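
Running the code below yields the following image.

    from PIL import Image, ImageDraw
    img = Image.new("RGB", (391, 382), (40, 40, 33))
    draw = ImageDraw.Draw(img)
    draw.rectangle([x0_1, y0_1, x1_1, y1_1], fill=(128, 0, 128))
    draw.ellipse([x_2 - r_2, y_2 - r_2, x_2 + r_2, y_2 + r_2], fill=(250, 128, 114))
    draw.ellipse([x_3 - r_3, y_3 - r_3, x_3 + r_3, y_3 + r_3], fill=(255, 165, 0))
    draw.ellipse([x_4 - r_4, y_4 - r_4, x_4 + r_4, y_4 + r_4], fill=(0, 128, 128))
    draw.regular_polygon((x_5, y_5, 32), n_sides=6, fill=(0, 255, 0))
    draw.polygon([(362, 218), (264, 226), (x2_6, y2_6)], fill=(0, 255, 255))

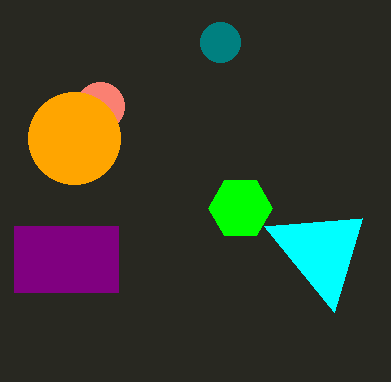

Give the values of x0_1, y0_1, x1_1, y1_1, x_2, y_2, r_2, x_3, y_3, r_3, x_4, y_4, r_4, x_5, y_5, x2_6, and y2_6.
x0_1 = 14; y0_1 = 226; x1_1 = 118; y1_1 = 292; x_2 = 100; y_2 = 106; r_2 = 24; x_3 = 74; y_3 = 138; r_3 = 46; x_4 = 220; y_4 = 42; r_4 = 20; x_5 = 240; y_5 = 208; x2_6 = 334; y2_6 = 312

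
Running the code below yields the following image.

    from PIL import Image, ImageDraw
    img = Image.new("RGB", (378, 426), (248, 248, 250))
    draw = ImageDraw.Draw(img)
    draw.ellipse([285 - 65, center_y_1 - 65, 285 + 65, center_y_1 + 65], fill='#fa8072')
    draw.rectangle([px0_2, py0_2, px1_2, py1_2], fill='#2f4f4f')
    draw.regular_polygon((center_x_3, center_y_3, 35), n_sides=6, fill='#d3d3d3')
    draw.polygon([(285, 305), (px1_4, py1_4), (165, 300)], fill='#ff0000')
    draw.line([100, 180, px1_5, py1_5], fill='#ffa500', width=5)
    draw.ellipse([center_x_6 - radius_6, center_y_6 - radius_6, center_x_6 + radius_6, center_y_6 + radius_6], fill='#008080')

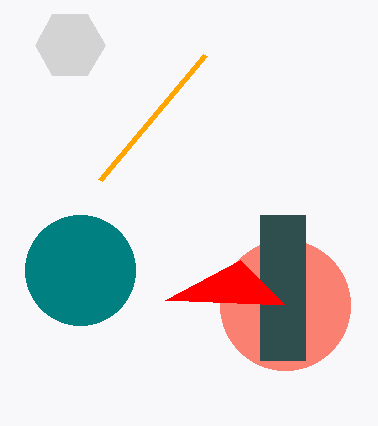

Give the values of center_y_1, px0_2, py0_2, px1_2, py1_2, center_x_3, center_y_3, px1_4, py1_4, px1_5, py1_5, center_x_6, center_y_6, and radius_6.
center_y_1 = 305
px0_2 = 260
py0_2 = 215
px1_2 = 305
py1_2 = 360
center_x_3 = 70
center_y_3 = 45
px1_4 = 240
py1_4 = 260
px1_5 = 205
py1_5 = 55
center_x_6 = 80
center_y_6 = 270
radius_6 = 55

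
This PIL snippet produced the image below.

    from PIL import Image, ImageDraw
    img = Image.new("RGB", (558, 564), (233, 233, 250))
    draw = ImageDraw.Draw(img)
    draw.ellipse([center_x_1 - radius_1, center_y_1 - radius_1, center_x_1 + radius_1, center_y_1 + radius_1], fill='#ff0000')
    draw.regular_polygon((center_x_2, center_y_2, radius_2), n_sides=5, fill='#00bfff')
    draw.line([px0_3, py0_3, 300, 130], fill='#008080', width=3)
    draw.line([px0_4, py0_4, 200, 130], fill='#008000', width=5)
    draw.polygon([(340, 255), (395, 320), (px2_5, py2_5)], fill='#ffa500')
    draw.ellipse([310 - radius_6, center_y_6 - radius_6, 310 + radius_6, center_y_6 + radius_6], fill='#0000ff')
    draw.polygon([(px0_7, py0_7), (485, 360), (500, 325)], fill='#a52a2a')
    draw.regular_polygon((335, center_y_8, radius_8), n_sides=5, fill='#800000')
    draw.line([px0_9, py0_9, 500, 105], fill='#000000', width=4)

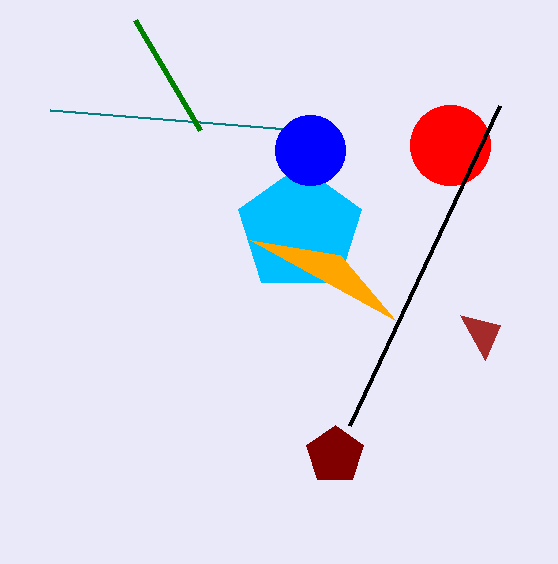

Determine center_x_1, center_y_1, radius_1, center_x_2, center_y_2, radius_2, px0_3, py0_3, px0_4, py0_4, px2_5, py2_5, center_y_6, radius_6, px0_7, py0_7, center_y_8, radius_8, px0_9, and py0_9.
center_x_1 = 450, center_y_1 = 145, radius_1 = 40, center_x_2 = 300, center_y_2 = 230, radius_2 = 65, px0_3 = 50, py0_3 = 110, px0_4 = 135, py0_4 = 20, px2_5 = 250, py2_5 = 240, center_y_6 = 150, radius_6 = 35, px0_7 = 460, py0_7 = 315, center_y_8 = 455, radius_8 = 30, px0_9 = 350, py0_9 = 425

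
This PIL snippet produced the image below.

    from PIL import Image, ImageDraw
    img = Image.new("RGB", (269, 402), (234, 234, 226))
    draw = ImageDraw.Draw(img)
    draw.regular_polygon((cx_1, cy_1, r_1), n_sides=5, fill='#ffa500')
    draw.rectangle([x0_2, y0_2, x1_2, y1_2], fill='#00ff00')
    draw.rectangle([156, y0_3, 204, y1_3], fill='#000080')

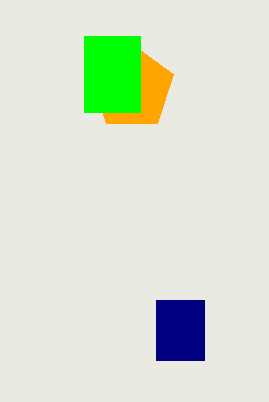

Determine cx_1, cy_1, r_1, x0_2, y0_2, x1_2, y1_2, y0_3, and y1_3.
cx_1 = 132; cy_1 = 88; r_1 = 44; x0_2 = 84; y0_2 = 36; x1_2 = 140; y1_2 = 112; y0_3 = 300; y1_3 = 360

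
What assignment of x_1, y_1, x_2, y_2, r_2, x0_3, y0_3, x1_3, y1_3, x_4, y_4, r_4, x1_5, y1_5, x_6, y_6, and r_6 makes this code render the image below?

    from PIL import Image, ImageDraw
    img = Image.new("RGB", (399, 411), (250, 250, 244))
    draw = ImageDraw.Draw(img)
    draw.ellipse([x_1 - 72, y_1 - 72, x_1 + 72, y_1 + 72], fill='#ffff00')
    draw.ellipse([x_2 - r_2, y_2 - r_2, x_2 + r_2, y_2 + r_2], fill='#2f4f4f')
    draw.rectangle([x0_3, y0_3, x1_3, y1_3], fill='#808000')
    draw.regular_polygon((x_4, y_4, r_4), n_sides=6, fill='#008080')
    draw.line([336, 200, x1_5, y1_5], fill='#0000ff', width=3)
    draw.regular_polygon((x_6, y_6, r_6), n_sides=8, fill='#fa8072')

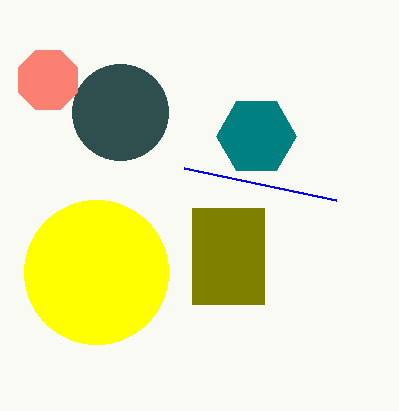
x_1 = 96
y_1 = 272
x_2 = 120
y_2 = 112
r_2 = 48
x0_3 = 192
y0_3 = 208
x1_3 = 264
y1_3 = 304
x_4 = 256
y_4 = 136
r_4 = 40
x1_5 = 184
y1_5 = 168
x_6 = 48
y_6 = 80
r_6 = 32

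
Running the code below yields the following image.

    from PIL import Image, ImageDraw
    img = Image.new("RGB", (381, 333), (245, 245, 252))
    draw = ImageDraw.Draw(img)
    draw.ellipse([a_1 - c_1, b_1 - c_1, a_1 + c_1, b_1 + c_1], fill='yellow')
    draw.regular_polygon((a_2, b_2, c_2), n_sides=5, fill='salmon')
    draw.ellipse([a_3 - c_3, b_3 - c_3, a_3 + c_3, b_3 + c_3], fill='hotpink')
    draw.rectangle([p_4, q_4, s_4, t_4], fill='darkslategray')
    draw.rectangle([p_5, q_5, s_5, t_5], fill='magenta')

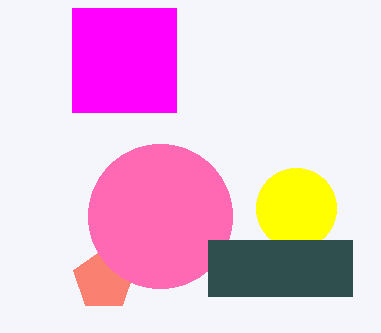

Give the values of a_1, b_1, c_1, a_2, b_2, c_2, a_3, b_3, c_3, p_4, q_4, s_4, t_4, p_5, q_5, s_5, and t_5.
a_1 = 296
b_1 = 208
c_1 = 40
a_2 = 104
b_2 = 280
c_2 = 32
a_3 = 160
b_3 = 216
c_3 = 72
p_4 = 208
q_4 = 240
s_4 = 352
t_4 = 296
p_5 = 72
q_5 = 8
s_5 = 176
t_5 = 112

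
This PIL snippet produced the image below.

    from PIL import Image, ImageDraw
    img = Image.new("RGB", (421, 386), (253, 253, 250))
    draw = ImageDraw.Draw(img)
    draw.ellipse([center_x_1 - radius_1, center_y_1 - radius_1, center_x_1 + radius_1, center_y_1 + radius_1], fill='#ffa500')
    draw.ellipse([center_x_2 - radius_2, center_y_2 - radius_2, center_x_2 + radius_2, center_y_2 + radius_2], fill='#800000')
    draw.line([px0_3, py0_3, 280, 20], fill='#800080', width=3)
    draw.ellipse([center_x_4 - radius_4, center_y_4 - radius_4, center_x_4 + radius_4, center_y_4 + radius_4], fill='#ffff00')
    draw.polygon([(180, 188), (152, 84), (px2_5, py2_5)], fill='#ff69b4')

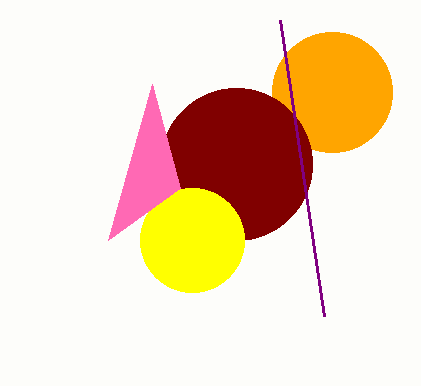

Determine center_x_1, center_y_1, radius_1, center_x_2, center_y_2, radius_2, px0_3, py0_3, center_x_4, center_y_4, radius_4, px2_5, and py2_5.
center_x_1 = 332, center_y_1 = 92, radius_1 = 60, center_x_2 = 236, center_y_2 = 164, radius_2 = 76, px0_3 = 324, py0_3 = 316, center_x_4 = 192, center_y_4 = 240, radius_4 = 52, px2_5 = 108, py2_5 = 240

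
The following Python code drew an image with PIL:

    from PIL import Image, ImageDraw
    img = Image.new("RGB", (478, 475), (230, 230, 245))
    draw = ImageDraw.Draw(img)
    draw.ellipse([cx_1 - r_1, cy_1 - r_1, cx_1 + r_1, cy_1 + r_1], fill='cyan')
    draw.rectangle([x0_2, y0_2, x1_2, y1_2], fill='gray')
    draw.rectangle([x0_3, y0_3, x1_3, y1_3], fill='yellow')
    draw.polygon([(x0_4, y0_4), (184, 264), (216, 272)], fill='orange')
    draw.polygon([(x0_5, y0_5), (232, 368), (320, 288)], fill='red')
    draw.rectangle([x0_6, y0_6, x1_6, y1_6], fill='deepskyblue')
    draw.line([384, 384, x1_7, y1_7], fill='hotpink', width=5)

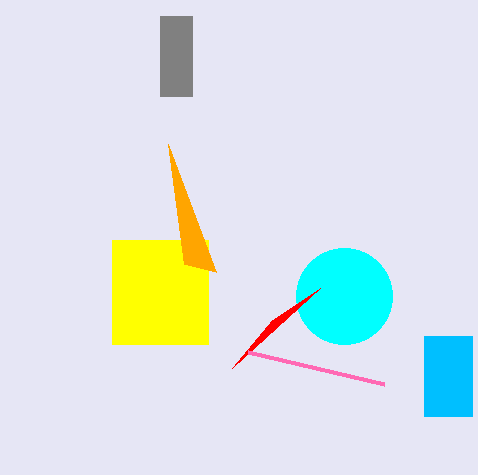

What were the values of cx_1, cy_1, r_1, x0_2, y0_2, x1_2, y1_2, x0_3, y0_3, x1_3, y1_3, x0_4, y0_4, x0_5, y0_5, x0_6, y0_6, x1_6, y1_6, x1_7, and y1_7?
cx_1 = 344
cy_1 = 296
r_1 = 48
x0_2 = 160
y0_2 = 16
x1_2 = 192
y1_2 = 96
x0_3 = 112
y0_3 = 240
x1_3 = 208
y1_3 = 344
x0_4 = 168
y0_4 = 144
x0_5 = 272
y0_5 = 320
x0_6 = 424
y0_6 = 336
x1_6 = 472
y1_6 = 416
x1_7 = 248
y1_7 = 352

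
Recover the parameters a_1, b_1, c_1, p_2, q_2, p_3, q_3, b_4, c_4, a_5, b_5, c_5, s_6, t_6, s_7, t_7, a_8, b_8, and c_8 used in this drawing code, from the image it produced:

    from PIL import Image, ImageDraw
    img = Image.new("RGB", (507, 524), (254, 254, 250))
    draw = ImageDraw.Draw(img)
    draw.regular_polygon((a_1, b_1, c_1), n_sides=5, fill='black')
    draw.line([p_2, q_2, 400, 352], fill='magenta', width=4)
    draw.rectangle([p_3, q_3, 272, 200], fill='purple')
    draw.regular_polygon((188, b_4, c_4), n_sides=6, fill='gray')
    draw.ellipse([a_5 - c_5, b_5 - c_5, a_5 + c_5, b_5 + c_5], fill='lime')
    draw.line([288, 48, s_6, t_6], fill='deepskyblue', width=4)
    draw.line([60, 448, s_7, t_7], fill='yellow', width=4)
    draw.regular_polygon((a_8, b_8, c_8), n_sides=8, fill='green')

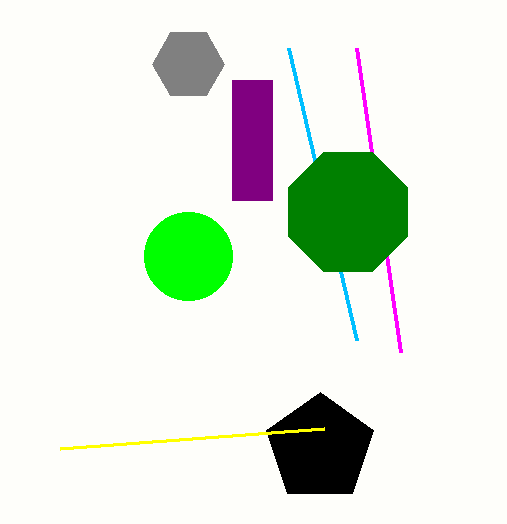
a_1 = 320
b_1 = 448
c_1 = 56
p_2 = 356
q_2 = 48
p_3 = 232
q_3 = 80
b_4 = 64
c_4 = 36
a_5 = 188
b_5 = 256
c_5 = 44
s_6 = 356
t_6 = 340
s_7 = 324
t_7 = 428
a_8 = 348
b_8 = 212
c_8 = 64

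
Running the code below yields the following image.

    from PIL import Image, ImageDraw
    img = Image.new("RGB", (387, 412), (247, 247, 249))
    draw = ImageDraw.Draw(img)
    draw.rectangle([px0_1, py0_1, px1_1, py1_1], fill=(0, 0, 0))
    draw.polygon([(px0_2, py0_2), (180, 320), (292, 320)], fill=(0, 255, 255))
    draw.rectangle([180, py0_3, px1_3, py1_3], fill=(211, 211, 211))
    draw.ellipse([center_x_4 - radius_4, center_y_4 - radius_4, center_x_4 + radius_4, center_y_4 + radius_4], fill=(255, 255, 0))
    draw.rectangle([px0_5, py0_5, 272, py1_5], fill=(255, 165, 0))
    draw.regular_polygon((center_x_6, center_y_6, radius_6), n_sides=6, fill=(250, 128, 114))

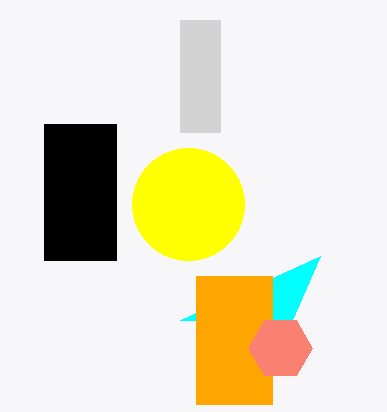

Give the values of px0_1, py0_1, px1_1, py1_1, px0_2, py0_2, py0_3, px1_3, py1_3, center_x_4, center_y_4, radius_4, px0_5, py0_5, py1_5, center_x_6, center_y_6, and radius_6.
px0_1 = 44, py0_1 = 124, px1_1 = 116, py1_1 = 260, px0_2 = 320, py0_2 = 256, py0_3 = 20, px1_3 = 220, py1_3 = 132, center_x_4 = 188, center_y_4 = 204, radius_4 = 56, px0_5 = 196, py0_5 = 276, py1_5 = 404, center_x_6 = 280, center_y_6 = 348, radius_6 = 32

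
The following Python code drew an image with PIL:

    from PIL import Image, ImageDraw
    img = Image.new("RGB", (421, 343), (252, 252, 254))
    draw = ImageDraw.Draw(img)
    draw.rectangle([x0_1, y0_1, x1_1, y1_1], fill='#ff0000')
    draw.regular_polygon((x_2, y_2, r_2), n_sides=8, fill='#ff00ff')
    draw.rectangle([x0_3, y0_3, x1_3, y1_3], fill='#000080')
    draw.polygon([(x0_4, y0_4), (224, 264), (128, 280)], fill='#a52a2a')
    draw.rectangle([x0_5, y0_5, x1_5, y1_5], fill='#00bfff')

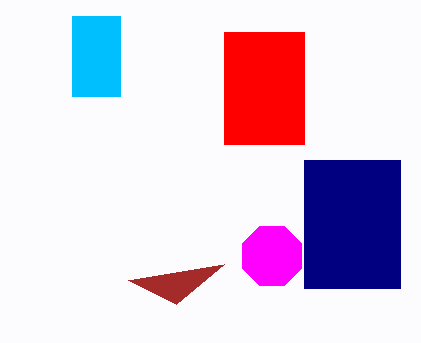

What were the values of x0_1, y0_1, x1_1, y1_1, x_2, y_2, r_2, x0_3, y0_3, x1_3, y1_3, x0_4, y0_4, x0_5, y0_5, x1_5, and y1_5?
x0_1 = 224
y0_1 = 32
x1_1 = 304
y1_1 = 144
x_2 = 272
y_2 = 256
r_2 = 32
x0_3 = 304
y0_3 = 160
x1_3 = 400
y1_3 = 288
x0_4 = 176
y0_4 = 304
x0_5 = 72
y0_5 = 16
x1_5 = 120
y1_5 = 96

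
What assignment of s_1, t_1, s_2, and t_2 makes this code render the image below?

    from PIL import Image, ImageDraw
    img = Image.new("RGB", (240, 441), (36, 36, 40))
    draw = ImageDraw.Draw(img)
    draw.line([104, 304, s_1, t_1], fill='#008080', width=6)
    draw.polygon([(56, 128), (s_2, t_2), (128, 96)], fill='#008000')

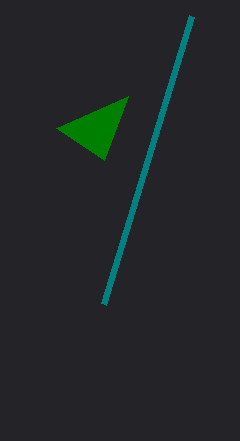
s_1 = 192; t_1 = 16; s_2 = 104; t_2 = 160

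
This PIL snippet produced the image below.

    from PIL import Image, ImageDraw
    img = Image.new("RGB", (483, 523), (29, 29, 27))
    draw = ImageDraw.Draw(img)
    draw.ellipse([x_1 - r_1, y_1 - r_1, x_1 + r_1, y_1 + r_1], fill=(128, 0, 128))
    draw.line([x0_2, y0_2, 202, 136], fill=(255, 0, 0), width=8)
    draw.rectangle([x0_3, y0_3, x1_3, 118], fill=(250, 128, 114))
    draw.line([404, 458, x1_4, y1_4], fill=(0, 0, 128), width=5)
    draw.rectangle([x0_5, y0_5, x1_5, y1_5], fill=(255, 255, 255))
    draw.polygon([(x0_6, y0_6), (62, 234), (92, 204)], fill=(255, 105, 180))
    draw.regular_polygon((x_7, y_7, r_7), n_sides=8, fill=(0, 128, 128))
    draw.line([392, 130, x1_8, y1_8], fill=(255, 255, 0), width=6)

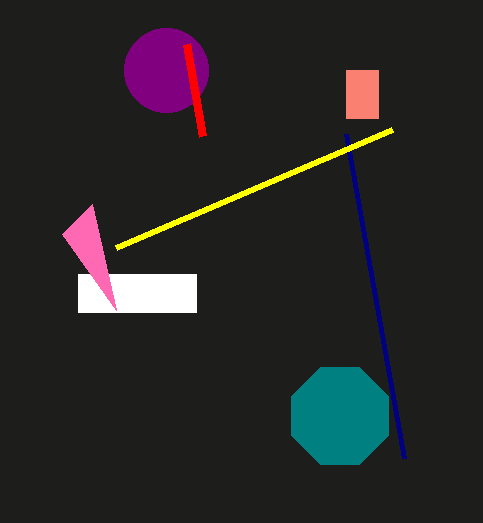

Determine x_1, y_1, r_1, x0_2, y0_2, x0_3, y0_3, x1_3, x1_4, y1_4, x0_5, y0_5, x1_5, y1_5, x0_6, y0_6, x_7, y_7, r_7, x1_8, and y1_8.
x_1 = 166, y_1 = 70, r_1 = 42, x0_2 = 186, y0_2 = 44, x0_3 = 346, y0_3 = 70, x1_3 = 378, x1_4 = 346, y1_4 = 134, x0_5 = 78, y0_5 = 274, x1_5 = 196, y1_5 = 312, x0_6 = 116, y0_6 = 310, x_7 = 340, y_7 = 416, r_7 = 52, x1_8 = 116, y1_8 = 248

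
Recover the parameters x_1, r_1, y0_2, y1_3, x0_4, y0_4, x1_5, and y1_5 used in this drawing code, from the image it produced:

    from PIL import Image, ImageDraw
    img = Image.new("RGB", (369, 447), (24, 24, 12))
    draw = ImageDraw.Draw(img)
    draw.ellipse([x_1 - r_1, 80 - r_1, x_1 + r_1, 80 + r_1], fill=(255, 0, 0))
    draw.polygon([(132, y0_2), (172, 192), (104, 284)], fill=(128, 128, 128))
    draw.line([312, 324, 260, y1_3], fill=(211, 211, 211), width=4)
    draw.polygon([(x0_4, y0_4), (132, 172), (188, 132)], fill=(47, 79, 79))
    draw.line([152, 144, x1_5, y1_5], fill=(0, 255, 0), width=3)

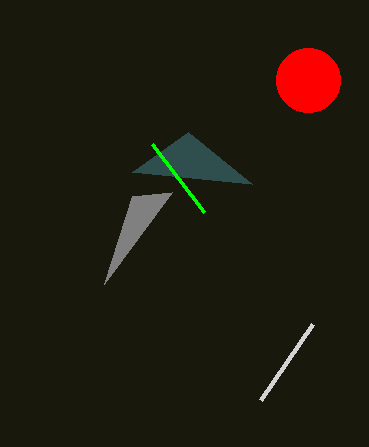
x_1 = 308
r_1 = 32
y0_2 = 196
y1_3 = 400
x0_4 = 252
y0_4 = 184
x1_5 = 204
y1_5 = 212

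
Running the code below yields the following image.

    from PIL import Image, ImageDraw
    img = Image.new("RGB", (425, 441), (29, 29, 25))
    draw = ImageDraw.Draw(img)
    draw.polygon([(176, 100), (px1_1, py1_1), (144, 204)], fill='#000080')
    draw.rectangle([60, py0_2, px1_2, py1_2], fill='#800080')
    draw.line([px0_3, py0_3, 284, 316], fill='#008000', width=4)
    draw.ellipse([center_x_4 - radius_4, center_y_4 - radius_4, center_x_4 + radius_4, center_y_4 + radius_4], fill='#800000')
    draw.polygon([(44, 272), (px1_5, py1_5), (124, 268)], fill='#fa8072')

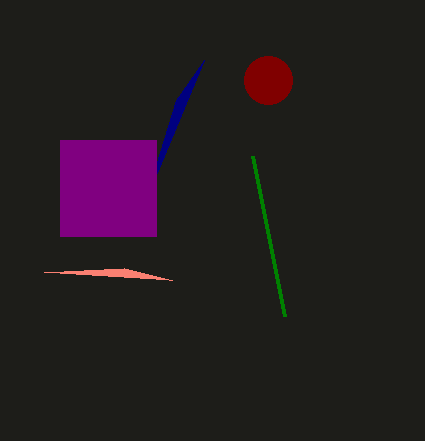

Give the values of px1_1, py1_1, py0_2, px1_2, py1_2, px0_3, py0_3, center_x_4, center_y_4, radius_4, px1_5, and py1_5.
px1_1 = 204
py1_1 = 60
py0_2 = 140
px1_2 = 156
py1_2 = 236
px0_3 = 252
py0_3 = 156
center_x_4 = 268
center_y_4 = 80
radius_4 = 24
px1_5 = 172
py1_5 = 280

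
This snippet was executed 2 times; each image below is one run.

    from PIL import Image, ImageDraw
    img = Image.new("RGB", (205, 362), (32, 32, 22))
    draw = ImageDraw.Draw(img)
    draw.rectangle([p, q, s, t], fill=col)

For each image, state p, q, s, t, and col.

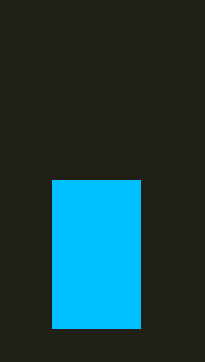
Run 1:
p = 52
q = 180
s = 140
t = 328
col = 'deepskyblue'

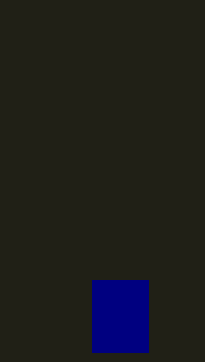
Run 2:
p = 92
q = 280
s = 148
t = 352
col = 'navy'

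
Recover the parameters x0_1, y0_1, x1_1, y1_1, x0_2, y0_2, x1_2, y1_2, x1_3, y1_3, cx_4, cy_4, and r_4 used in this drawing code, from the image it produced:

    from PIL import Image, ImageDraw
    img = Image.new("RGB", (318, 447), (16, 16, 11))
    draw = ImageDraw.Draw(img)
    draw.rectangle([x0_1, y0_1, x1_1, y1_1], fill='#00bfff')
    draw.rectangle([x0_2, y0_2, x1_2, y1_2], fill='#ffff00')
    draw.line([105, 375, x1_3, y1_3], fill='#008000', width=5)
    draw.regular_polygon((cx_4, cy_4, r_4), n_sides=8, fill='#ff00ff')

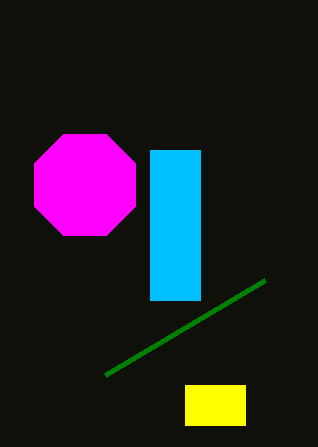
x0_1 = 150
y0_1 = 150
x1_1 = 200
y1_1 = 300
x0_2 = 185
y0_2 = 385
x1_2 = 245
y1_2 = 425
x1_3 = 265
y1_3 = 280
cx_4 = 85
cy_4 = 185
r_4 = 55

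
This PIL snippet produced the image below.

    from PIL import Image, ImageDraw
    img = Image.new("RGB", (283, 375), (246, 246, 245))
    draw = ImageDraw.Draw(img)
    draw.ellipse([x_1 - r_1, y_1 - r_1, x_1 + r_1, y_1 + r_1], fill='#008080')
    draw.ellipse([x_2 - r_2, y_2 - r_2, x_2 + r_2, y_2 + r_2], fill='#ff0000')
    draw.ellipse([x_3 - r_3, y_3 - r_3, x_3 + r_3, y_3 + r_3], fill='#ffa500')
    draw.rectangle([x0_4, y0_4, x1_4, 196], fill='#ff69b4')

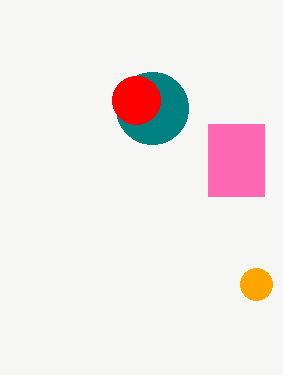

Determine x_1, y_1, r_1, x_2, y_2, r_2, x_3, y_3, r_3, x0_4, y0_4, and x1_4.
x_1 = 152; y_1 = 108; r_1 = 36; x_2 = 136; y_2 = 100; r_2 = 24; x_3 = 256; y_3 = 284; r_3 = 16; x0_4 = 208; y0_4 = 124; x1_4 = 264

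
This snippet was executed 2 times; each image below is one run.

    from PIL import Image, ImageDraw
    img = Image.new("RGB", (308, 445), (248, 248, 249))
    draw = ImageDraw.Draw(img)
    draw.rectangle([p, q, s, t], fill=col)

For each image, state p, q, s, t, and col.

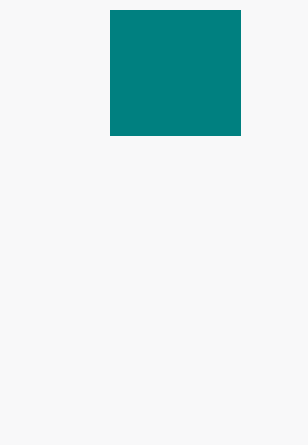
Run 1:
p = 110; q = 10; s = 240; t = 135; col = 'teal'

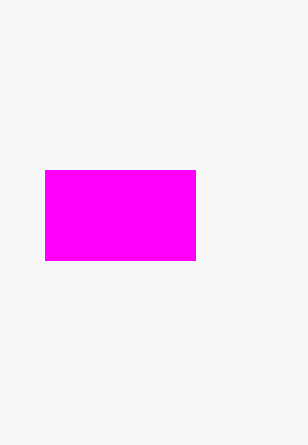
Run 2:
p = 45, q = 170, s = 195, t = 260, col = 'magenta'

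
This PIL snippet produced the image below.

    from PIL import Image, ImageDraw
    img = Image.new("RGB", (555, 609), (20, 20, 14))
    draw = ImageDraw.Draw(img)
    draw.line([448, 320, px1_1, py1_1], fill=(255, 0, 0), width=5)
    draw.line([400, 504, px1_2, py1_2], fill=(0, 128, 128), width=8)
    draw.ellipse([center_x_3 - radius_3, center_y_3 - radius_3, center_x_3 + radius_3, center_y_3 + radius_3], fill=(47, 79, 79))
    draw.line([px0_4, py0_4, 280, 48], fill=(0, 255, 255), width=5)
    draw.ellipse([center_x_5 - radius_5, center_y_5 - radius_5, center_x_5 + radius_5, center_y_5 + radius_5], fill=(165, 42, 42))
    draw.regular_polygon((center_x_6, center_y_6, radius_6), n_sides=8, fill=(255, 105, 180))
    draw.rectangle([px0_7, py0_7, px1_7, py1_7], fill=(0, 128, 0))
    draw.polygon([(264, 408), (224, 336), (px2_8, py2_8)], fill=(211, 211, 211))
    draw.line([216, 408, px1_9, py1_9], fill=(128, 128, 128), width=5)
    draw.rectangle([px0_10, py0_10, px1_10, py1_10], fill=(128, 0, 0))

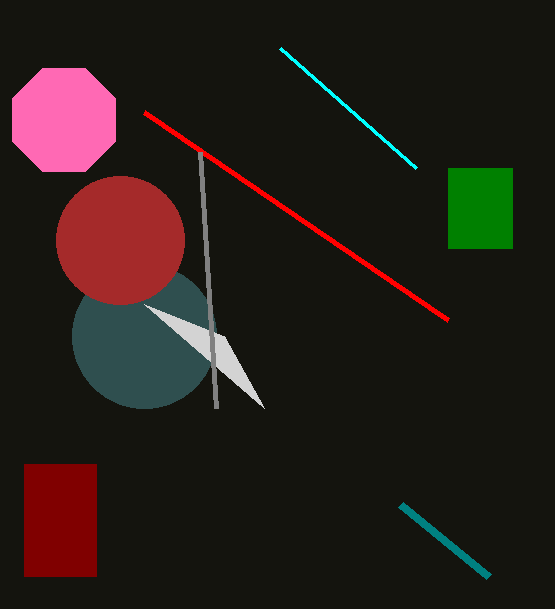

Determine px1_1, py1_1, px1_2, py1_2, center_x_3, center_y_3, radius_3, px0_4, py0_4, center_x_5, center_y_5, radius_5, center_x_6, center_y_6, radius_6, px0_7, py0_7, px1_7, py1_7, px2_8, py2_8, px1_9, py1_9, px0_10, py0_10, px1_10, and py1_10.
px1_1 = 144, py1_1 = 112, px1_2 = 488, py1_2 = 576, center_x_3 = 144, center_y_3 = 336, radius_3 = 72, px0_4 = 416, py0_4 = 168, center_x_5 = 120, center_y_5 = 240, radius_5 = 64, center_x_6 = 64, center_y_6 = 120, radius_6 = 56, px0_7 = 448, py0_7 = 168, px1_7 = 512, py1_7 = 248, px2_8 = 144, py2_8 = 304, px1_9 = 200, py1_9 = 152, px0_10 = 24, py0_10 = 464, px1_10 = 96, py1_10 = 576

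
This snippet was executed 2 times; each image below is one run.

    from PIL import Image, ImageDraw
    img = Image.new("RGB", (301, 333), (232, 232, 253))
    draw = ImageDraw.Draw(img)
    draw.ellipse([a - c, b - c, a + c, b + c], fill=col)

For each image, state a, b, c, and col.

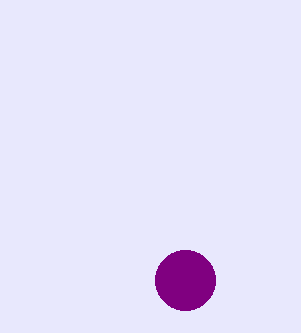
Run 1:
a = 185
b = 280
c = 30
col = 'purple'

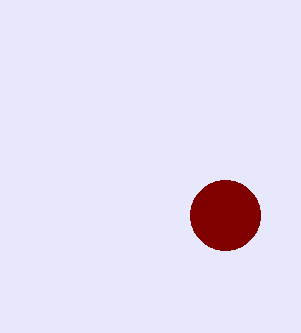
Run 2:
a = 225
b = 215
c = 35
col = 'maroon'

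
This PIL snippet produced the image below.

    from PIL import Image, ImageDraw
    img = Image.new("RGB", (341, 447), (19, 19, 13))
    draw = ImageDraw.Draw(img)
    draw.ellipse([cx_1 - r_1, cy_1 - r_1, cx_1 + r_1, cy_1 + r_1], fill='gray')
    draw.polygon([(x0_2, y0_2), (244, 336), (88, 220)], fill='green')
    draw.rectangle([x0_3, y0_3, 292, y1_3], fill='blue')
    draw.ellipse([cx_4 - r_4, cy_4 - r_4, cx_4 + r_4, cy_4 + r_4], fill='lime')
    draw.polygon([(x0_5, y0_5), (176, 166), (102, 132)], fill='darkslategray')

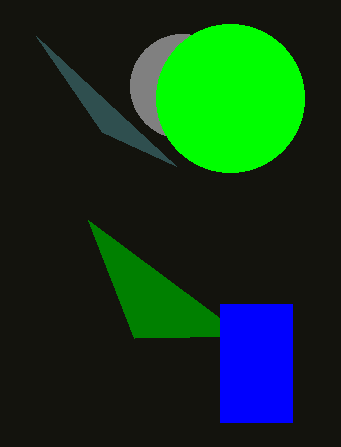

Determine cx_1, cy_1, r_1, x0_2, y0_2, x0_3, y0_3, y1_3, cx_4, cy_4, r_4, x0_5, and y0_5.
cx_1 = 182, cy_1 = 86, r_1 = 52, x0_2 = 134, y0_2 = 338, x0_3 = 220, y0_3 = 304, y1_3 = 422, cx_4 = 230, cy_4 = 98, r_4 = 74, x0_5 = 36, y0_5 = 36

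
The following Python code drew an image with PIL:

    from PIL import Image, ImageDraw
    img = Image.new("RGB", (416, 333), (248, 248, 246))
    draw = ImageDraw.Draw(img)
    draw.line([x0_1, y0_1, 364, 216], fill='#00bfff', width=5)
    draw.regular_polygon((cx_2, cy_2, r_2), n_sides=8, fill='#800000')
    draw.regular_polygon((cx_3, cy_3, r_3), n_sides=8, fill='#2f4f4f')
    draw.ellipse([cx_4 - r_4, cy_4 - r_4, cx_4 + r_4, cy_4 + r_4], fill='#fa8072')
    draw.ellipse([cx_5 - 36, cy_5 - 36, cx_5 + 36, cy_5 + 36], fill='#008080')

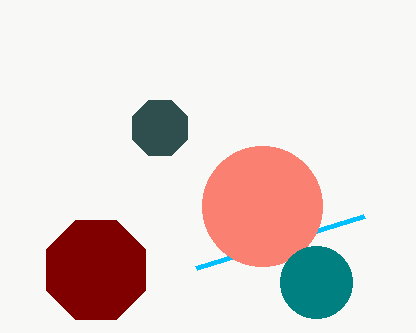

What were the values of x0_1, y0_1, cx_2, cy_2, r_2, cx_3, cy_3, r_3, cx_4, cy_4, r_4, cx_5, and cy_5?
x0_1 = 196
y0_1 = 268
cx_2 = 96
cy_2 = 270
r_2 = 54
cx_3 = 160
cy_3 = 128
r_3 = 30
cx_4 = 262
cy_4 = 206
r_4 = 60
cx_5 = 316
cy_5 = 282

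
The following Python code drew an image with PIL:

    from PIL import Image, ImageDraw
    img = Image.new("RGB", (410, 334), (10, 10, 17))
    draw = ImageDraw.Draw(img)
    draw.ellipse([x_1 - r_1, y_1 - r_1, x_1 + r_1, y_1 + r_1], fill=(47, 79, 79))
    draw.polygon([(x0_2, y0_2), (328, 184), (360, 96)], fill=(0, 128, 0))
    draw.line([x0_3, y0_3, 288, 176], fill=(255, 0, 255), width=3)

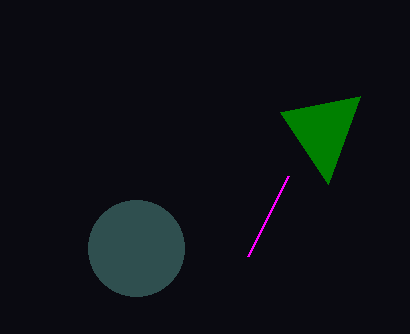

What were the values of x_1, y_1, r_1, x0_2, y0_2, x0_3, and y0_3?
x_1 = 136
y_1 = 248
r_1 = 48
x0_2 = 280
y0_2 = 112
x0_3 = 248
y0_3 = 256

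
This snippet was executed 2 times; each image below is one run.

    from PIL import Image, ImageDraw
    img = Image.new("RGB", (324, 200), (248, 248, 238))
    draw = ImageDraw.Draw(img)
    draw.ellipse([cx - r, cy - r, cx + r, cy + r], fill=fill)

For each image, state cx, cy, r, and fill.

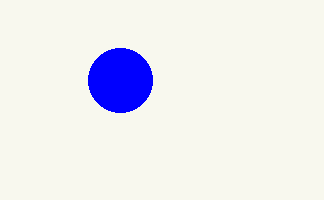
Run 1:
cx = 120
cy = 80
r = 32
fill = 'blue'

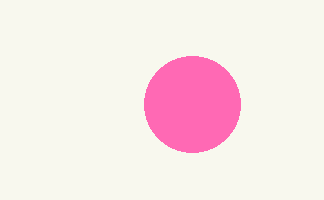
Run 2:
cx = 192
cy = 104
r = 48
fill = 'hotpink'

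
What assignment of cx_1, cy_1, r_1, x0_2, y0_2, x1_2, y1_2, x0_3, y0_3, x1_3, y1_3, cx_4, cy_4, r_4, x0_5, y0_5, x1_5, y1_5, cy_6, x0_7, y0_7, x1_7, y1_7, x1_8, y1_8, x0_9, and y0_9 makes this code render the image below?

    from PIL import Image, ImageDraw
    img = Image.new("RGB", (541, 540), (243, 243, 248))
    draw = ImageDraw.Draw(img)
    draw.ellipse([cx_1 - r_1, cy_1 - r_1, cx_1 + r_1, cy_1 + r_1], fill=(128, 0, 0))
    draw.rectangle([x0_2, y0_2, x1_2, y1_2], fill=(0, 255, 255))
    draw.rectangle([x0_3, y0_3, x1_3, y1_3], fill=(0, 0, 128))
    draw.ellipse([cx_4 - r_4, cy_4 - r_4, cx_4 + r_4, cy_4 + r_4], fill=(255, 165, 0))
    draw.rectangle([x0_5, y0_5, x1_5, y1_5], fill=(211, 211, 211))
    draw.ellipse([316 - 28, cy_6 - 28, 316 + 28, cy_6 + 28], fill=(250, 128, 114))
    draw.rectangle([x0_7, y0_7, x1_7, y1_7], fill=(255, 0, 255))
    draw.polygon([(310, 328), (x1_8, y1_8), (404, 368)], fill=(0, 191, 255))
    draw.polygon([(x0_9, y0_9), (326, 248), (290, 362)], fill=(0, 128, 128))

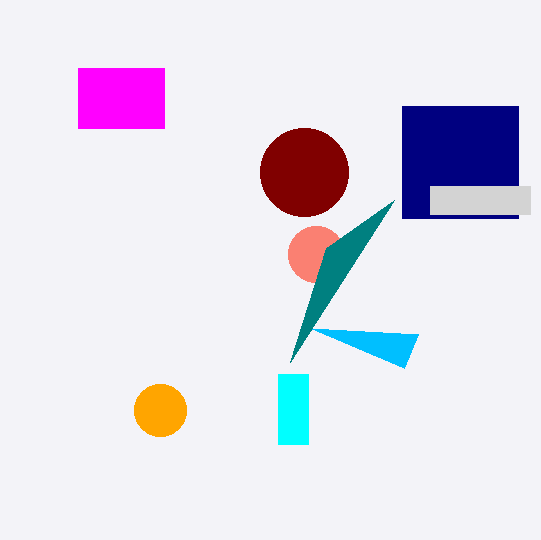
cx_1 = 304, cy_1 = 172, r_1 = 44, x0_2 = 278, y0_2 = 374, x1_2 = 308, y1_2 = 444, x0_3 = 402, y0_3 = 106, x1_3 = 518, y1_3 = 218, cx_4 = 160, cy_4 = 410, r_4 = 26, x0_5 = 430, y0_5 = 186, x1_5 = 530, y1_5 = 214, cy_6 = 254, x0_7 = 78, y0_7 = 68, x1_7 = 164, y1_7 = 128, x1_8 = 418, y1_8 = 334, x0_9 = 394, y0_9 = 200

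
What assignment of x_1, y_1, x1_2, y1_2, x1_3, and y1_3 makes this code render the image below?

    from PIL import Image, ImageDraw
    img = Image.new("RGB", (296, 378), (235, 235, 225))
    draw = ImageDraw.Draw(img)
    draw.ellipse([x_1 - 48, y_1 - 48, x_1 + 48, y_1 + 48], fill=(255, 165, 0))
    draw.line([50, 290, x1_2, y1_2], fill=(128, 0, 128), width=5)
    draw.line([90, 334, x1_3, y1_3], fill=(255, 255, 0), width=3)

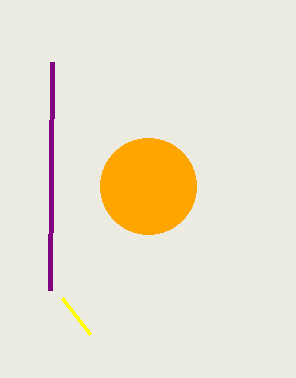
x_1 = 148, y_1 = 186, x1_2 = 52, y1_2 = 62, x1_3 = 62, y1_3 = 298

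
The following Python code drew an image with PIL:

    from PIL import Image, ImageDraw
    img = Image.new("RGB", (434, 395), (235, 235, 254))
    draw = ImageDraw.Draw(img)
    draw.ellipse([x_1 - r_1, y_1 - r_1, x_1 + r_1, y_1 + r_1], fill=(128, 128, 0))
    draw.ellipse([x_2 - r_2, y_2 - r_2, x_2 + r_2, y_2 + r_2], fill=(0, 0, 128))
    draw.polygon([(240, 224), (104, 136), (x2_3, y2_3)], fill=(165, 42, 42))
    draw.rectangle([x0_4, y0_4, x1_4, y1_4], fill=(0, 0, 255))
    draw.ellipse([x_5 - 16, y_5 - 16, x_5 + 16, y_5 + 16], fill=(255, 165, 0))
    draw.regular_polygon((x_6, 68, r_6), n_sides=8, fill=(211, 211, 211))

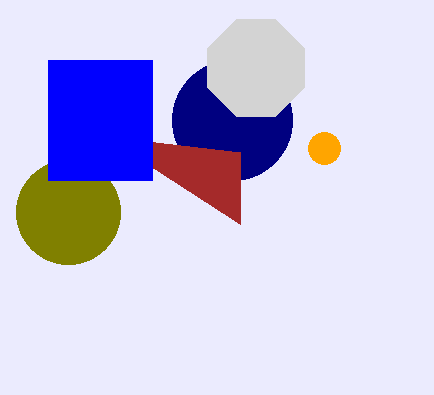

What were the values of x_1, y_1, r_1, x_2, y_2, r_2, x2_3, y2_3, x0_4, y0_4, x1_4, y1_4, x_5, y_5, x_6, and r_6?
x_1 = 68, y_1 = 212, r_1 = 52, x_2 = 232, y_2 = 120, r_2 = 60, x2_3 = 240, y2_3 = 152, x0_4 = 48, y0_4 = 60, x1_4 = 152, y1_4 = 180, x_5 = 324, y_5 = 148, x_6 = 256, r_6 = 52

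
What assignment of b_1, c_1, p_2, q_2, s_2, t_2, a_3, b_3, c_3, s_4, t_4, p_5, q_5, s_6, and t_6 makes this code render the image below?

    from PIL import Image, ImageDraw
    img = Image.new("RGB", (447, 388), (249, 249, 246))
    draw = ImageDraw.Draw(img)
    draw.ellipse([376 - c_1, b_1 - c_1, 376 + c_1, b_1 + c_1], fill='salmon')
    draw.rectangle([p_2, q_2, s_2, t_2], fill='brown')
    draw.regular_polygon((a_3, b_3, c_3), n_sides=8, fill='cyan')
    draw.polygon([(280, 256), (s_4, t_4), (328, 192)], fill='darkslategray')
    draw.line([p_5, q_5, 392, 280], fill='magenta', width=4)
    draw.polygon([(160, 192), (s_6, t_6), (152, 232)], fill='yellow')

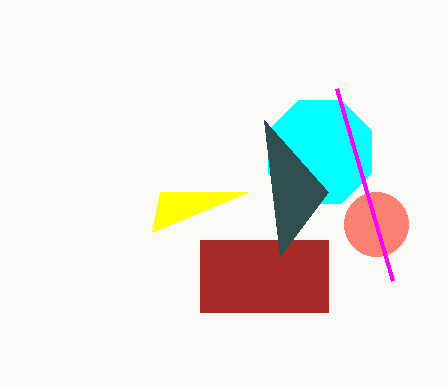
b_1 = 224; c_1 = 32; p_2 = 200; q_2 = 240; s_2 = 328; t_2 = 312; a_3 = 320; b_3 = 152; c_3 = 56; s_4 = 264; t_4 = 120; p_5 = 336; q_5 = 88; s_6 = 248; t_6 = 192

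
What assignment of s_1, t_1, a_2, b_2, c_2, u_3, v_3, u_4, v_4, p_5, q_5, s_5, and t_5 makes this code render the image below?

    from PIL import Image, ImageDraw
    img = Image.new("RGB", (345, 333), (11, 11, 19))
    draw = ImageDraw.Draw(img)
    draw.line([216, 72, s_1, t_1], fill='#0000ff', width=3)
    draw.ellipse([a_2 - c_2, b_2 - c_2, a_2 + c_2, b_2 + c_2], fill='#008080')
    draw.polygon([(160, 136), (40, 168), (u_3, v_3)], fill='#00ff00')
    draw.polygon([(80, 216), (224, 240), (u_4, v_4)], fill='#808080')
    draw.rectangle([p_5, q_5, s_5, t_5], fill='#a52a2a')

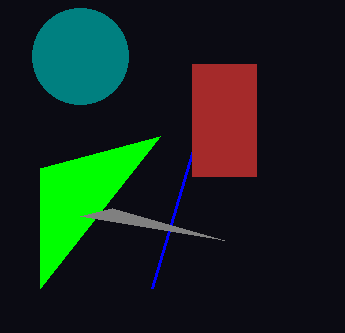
s_1 = 152, t_1 = 288, a_2 = 80, b_2 = 56, c_2 = 48, u_3 = 40, v_3 = 288, u_4 = 112, v_4 = 208, p_5 = 192, q_5 = 64, s_5 = 256, t_5 = 176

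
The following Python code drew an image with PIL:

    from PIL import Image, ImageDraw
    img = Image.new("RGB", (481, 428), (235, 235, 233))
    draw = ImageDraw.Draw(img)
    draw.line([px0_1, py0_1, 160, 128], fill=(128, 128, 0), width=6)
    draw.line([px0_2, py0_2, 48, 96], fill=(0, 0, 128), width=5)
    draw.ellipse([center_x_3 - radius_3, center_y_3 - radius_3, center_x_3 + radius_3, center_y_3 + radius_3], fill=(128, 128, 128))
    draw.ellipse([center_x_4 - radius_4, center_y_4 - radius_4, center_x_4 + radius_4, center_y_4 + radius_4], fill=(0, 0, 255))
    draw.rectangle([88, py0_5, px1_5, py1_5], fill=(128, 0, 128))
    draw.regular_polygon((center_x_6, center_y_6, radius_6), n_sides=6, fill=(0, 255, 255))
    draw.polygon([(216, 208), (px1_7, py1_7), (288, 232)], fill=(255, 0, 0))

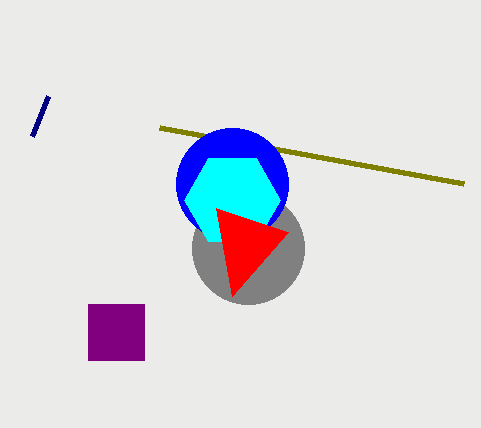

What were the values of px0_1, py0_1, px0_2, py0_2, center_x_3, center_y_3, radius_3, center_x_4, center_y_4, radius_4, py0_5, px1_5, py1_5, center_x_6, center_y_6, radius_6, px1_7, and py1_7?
px0_1 = 464, py0_1 = 184, px0_2 = 32, py0_2 = 136, center_x_3 = 248, center_y_3 = 248, radius_3 = 56, center_x_4 = 232, center_y_4 = 184, radius_4 = 56, py0_5 = 304, px1_5 = 144, py1_5 = 360, center_x_6 = 232, center_y_6 = 200, radius_6 = 48, px1_7 = 232, py1_7 = 296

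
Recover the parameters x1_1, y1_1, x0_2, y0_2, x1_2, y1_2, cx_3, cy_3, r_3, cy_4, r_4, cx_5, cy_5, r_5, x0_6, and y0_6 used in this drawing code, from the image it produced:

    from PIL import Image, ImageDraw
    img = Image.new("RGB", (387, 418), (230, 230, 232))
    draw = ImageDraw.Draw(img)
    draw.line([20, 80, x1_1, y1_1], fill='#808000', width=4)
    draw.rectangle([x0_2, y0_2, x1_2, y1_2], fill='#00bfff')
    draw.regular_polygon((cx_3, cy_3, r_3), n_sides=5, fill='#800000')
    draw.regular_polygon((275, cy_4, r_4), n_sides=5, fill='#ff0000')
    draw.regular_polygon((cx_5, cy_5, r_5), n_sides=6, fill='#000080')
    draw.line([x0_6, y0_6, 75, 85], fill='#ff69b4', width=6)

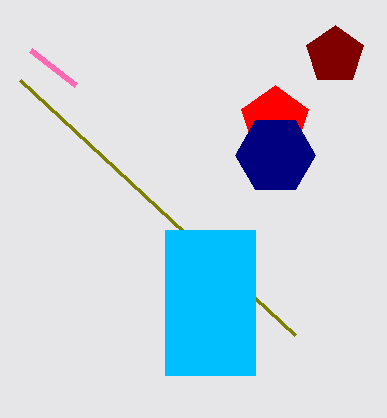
x1_1 = 295; y1_1 = 335; x0_2 = 165; y0_2 = 230; x1_2 = 255; y1_2 = 375; cx_3 = 335; cy_3 = 55; r_3 = 30; cy_4 = 120; r_4 = 35; cx_5 = 275; cy_5 = 155; r_5 = 40; x0_6 = 30; y0_6 = 50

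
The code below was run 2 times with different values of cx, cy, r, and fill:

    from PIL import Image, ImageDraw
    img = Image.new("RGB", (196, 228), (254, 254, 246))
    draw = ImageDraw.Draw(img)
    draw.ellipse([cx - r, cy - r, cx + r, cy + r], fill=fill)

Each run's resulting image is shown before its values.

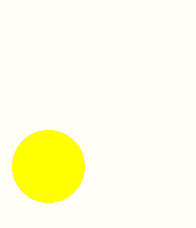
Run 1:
cx = 48
cy = 166
r = 36
fill = 'yellow'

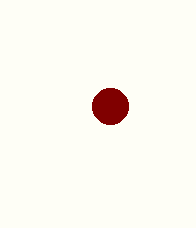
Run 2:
cx = 110
cy = 106
r = 18
fill = 'maroon'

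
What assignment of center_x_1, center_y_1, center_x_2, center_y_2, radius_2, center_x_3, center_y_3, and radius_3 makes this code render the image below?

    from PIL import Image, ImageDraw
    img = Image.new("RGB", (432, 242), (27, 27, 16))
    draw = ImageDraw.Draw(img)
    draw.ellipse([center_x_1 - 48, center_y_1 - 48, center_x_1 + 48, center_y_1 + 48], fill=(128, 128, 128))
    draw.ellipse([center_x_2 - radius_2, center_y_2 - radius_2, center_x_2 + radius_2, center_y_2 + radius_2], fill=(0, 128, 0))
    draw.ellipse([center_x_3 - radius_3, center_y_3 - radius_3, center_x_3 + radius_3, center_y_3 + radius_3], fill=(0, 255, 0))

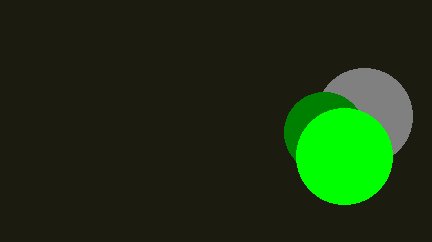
center_x_1 = 364, center_y_1 = 116, center_x_2 = 324, center_y_2 = 132, radius_2 = 40, center_x_3 = 344, center_y_3 = 156, radius_3 = 48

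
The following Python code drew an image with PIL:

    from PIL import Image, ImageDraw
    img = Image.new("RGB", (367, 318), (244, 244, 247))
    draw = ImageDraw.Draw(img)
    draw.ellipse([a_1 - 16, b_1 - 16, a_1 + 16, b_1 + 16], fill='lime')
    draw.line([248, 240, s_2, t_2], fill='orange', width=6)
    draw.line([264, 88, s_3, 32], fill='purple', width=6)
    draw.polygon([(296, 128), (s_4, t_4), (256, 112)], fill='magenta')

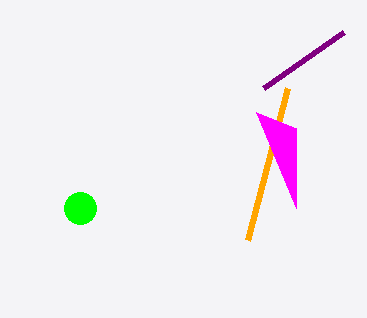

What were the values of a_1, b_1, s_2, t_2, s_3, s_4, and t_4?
a_1 = 80
b_1 = 208
s_2 = 288
t_2 = 88
s_3 = 344
s_4 = 296
t_4 = 208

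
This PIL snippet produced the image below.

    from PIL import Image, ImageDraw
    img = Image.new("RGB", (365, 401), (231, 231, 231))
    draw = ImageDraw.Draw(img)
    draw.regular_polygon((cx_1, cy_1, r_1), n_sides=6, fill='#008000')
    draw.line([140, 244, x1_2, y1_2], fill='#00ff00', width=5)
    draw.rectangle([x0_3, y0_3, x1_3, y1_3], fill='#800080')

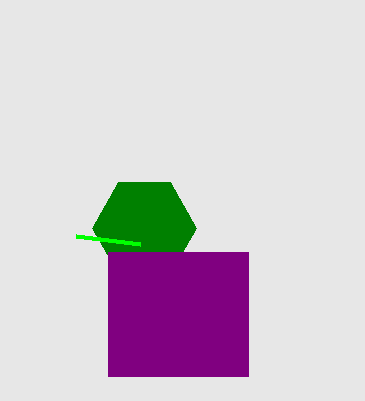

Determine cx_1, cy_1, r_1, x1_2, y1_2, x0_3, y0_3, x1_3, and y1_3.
cx_1 = 144; cy_1 = 228; r_1 = 52; x1_2 = 76; y1_2 = 236; x0_3 = 108; y0_3 = 252; x1_3 = 248; y1_3 = 376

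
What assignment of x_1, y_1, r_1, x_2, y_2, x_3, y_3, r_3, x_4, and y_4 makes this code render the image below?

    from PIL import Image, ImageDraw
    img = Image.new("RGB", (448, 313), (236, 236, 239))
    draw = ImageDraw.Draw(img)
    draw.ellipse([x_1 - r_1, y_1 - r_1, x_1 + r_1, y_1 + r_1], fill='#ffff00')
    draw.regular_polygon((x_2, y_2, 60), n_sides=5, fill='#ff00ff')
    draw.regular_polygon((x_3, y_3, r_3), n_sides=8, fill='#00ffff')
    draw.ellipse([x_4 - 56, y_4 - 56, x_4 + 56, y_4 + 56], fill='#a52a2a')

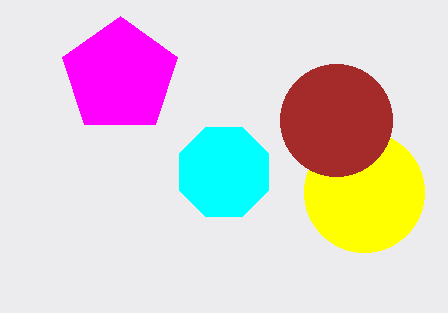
x_1 = 364, y_1 = 192, r_1 = 60, x_2 = 120, y_2 = 76, x_3 = 224, y_3 = 172, r_3 = 48, x_4 = 336, y_4 = 120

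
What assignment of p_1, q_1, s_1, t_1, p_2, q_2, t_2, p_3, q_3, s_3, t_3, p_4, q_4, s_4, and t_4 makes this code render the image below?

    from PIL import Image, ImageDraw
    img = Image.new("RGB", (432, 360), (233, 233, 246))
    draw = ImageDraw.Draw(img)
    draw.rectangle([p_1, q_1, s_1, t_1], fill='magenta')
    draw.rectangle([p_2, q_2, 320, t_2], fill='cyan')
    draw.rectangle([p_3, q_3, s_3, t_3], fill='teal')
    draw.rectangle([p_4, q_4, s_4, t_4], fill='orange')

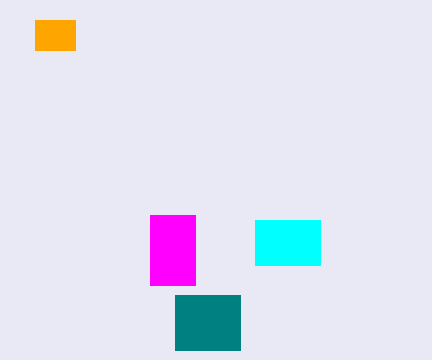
p_1 = 150
q_1 = 215
s_1 = 195
t_1 = 285
p_2 = 255
q_2 = 220
t_2 = 265
p_3 = 175
q_3 = 295
s_3 = 240
t_3 = 350
p_4 = 35
q_4 = 20
s_4 = 75
t_4 = 50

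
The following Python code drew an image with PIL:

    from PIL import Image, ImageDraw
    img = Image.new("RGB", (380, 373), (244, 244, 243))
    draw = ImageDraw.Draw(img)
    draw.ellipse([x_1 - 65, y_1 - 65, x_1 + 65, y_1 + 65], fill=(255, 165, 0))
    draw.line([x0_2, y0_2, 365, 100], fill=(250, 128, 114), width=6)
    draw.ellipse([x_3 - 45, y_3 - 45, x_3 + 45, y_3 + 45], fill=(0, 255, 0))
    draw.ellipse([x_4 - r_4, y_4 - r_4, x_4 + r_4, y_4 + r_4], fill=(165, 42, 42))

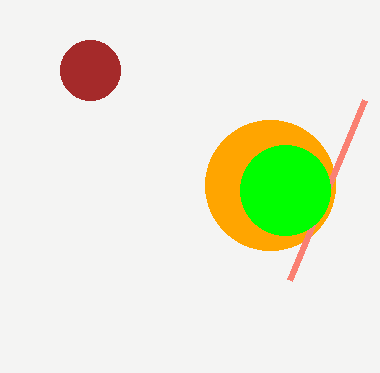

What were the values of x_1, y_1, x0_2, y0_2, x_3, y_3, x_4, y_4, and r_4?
x_1 = 270
y_1 = 185
x0_2 = 290
y0_2 = 280
x_3 = 285
y_3 = 190
x_4 = 90
y_4 = 70
r_4 = 30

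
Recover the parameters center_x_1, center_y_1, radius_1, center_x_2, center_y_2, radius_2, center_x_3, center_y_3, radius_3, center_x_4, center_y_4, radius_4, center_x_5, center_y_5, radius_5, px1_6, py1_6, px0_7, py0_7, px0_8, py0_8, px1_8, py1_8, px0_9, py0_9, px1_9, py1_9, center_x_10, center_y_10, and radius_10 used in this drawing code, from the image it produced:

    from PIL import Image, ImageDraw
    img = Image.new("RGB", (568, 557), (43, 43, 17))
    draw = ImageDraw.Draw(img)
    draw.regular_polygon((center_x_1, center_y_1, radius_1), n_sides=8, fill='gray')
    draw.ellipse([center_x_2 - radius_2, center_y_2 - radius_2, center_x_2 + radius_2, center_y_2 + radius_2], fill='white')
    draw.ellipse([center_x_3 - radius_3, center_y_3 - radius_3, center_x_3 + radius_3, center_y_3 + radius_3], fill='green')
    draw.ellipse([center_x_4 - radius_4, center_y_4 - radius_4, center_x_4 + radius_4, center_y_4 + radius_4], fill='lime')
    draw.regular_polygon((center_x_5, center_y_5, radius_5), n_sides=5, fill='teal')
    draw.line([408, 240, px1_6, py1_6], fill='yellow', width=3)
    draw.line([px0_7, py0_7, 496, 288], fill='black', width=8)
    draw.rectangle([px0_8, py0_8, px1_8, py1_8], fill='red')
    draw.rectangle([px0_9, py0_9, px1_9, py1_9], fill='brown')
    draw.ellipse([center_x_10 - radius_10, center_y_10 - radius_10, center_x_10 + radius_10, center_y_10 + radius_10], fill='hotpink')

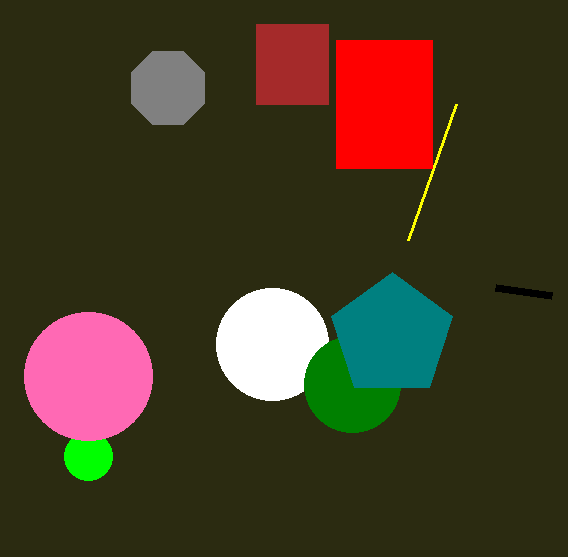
center_x_1 = 168
center_y_1 = 88
radius_1 = 40
center_x_2 = 272
center_y_2 = 344
radius_2 = 56
center_x_3 = 352
center_y_3 = 384
radius_3 = 48
center_x_4 = 88
center_y_4 = 456
radius_4 = 24
center_x_5 = 392
center_y_5 = 336
radius_5 = 64
px1_6 = 456
py1_6 = 104
px0_7 = 552
py0_7 = 296
px0_8 = 336
py0_8 = 40
px1_8 = 432
py1_8 = 168
px0_9 = 256
py0_9 = 24
px1_9 = 328
py1_9 = 104
center_x_10 = 88
center_y_10 = 376
radius_10 = 64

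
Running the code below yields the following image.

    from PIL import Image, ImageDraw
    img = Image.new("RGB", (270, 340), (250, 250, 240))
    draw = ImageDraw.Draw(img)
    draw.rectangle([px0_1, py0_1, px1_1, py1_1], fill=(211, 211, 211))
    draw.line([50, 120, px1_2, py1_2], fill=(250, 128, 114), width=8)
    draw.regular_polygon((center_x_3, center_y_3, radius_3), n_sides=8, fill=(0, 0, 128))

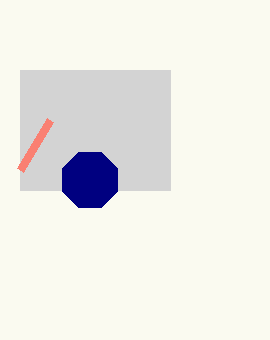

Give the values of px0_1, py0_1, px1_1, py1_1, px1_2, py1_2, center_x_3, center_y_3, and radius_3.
px0_1 = 20, py0_1 = 70, px1_1 = 170, py1_1 = 190, px1_2 = 20, py1_2 = 170, center_x_3 = 90, center_y_3 = 180, radius_3 = 30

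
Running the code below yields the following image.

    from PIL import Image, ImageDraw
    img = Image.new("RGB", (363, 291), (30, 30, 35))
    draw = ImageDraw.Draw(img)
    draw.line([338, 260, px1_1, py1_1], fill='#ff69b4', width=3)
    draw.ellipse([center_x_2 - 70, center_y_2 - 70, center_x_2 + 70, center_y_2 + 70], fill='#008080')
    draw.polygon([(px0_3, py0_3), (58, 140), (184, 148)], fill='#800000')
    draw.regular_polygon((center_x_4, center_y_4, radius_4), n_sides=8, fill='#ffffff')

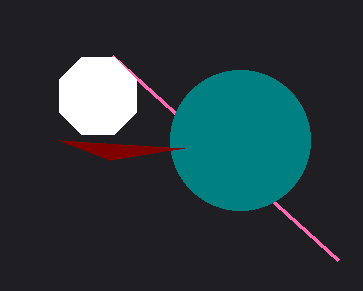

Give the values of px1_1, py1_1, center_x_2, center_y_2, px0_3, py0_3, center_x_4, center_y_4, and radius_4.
px1_1 = 112
py1_1 = 56
center_x_2 = 240
center_y_2 = 140
px0_3 = 110
py0_3 = 160
center_x_4 = 98
center_y_4 = 96
radius_4 = 42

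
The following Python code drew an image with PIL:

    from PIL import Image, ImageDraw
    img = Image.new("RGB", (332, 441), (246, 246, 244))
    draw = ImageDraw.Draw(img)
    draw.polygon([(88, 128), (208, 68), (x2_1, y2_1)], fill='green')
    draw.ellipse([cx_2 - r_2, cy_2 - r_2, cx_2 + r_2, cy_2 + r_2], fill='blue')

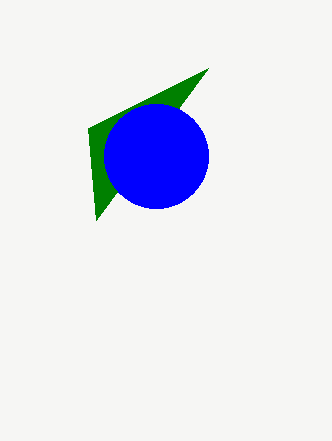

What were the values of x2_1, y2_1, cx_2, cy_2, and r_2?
x2_1 = 96; y2_1 = 220; cx_2 = 156; cy_2 = 156; r_2 = 52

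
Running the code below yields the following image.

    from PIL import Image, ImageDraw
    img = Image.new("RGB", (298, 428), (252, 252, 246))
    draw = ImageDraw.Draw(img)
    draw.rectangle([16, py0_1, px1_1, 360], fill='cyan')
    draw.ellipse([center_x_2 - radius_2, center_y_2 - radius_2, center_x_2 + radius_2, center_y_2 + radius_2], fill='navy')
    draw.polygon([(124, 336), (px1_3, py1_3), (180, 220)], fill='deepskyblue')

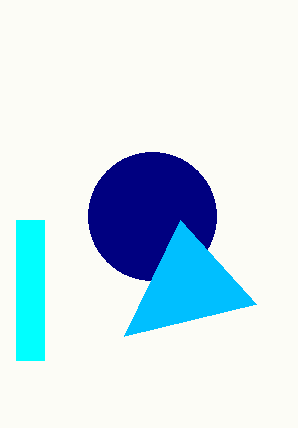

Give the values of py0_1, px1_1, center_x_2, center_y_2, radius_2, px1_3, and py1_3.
py0_1 = 220
px1_1 = 44
center_x_2 = 152
center_y_2 = 216
radius_2 = 64
px1_3 = 256
py1_3 = 304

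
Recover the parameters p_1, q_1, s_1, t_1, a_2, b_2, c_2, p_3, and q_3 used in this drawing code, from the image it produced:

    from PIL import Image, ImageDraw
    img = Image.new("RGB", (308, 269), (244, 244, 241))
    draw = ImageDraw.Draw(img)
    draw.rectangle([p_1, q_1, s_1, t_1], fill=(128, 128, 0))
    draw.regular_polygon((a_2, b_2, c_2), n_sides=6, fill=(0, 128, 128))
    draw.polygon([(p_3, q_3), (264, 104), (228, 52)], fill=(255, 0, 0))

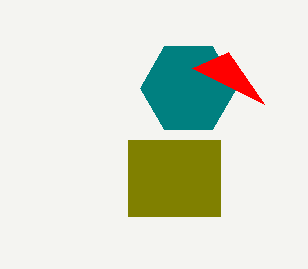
p_1 = 128
q_1 = 140
s_1 = 220
t_1 = 216
a_2 = 188
b_2 = 88
c_2 = 48
p_3 = 192
q_3 = 68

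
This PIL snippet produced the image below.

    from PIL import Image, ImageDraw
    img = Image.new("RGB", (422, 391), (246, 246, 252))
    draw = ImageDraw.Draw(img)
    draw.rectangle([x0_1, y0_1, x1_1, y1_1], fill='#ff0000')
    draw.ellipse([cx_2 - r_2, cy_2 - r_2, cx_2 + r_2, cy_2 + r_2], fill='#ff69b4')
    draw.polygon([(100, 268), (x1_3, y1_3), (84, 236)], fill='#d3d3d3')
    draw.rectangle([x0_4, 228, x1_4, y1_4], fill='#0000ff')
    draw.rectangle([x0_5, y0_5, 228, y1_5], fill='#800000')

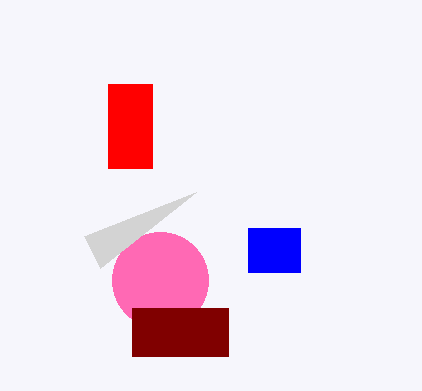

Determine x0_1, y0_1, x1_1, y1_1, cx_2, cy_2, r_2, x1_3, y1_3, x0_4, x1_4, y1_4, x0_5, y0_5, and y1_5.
x0_1 = 108; y0_1 = 84; x1_1 = 152; y1_1 = 168; cx_2 = 160; cy_2 = 280; r_2 = 48; x1_3 = 196; y1_3 = 192; x0_4 = 248; x1_4 = 300; y1_4 = 272; x0_5 = 132; y0_5 = 308; y1_5 = 356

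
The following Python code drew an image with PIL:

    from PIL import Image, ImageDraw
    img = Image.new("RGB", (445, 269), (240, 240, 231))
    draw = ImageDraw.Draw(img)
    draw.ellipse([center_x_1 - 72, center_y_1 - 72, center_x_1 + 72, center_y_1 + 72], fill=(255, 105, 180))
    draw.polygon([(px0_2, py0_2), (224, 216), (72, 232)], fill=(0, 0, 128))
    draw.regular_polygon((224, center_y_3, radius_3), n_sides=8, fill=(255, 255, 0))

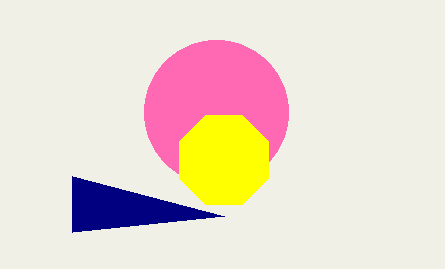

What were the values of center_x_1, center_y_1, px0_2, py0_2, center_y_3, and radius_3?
center_x_1 = 216; center_y_1 = 112; px0_2 = 72; py0_2 = 176; center_y_3 = 160; radius_3 = 48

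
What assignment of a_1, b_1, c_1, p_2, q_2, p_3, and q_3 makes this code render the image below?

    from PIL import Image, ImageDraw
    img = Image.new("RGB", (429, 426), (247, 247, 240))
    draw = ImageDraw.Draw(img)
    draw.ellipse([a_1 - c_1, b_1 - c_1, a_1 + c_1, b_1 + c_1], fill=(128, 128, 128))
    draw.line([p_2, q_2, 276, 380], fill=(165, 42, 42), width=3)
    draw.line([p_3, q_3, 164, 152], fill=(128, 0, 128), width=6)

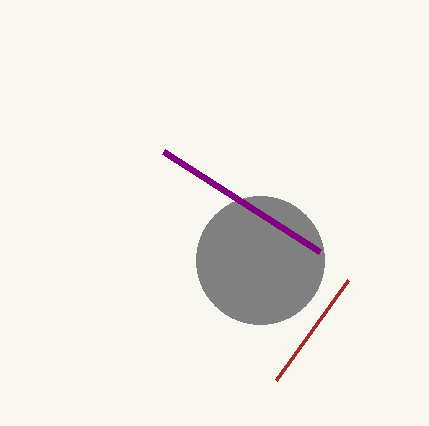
a_1 = 260, b_1 = 260, c_1 = 64, p_2 = 348, q_2 = 280, p_3 = 320, q_3 = 252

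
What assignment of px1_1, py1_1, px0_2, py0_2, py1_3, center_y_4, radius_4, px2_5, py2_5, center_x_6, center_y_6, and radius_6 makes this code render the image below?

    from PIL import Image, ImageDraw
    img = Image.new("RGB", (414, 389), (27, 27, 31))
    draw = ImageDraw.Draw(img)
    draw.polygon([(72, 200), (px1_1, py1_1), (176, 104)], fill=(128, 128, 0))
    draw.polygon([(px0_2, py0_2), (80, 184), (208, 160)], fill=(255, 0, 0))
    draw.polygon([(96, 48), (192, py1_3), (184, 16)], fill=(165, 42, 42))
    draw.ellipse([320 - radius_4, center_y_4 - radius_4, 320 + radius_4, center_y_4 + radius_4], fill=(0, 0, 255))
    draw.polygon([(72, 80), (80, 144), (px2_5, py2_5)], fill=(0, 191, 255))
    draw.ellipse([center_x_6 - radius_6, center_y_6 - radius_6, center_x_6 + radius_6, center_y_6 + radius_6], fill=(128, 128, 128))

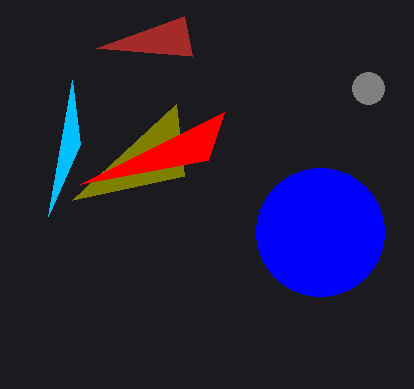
px1_1 = 184; py1_1 = 176; px0_2 = 224; py0_2 = 112; py1_3 = 56; center_y_4 = 232; radius_4 = 64; px2_5 = 48; py2_5 = 216; center_x_6 = 368; center_y_6 = 88; radius_6 = 16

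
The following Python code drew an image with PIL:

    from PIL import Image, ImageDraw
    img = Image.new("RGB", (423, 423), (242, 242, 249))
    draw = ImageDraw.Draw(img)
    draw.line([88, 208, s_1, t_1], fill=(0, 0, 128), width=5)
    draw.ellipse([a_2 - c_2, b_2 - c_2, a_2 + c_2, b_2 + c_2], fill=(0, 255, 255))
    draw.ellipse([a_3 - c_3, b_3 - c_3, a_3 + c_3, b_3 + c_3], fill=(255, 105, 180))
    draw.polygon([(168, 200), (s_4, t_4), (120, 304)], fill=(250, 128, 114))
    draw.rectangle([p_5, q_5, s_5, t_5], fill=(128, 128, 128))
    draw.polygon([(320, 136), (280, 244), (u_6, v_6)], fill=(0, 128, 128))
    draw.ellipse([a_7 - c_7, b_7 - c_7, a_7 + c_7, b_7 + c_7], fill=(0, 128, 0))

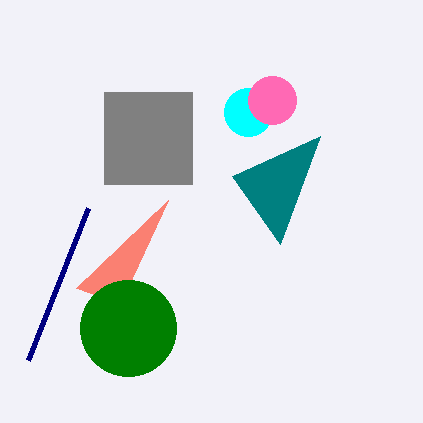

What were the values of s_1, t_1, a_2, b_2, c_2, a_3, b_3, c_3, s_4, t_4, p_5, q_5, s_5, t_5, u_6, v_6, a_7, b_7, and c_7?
s_1 = 28
t_1 = 360
a_2 = 248
b_2 = 112
c_2 = 24
a_3 = 272
b_3 = 100
c_3 = 24
s_4 = 76
t_4 = 288
p_5 = 104
q_5 = 92
s_5 = 192
t_5 = 184
u_6 = 232
v_6 = 176
a_7 = 128
b_7 = 328
c_7 = 48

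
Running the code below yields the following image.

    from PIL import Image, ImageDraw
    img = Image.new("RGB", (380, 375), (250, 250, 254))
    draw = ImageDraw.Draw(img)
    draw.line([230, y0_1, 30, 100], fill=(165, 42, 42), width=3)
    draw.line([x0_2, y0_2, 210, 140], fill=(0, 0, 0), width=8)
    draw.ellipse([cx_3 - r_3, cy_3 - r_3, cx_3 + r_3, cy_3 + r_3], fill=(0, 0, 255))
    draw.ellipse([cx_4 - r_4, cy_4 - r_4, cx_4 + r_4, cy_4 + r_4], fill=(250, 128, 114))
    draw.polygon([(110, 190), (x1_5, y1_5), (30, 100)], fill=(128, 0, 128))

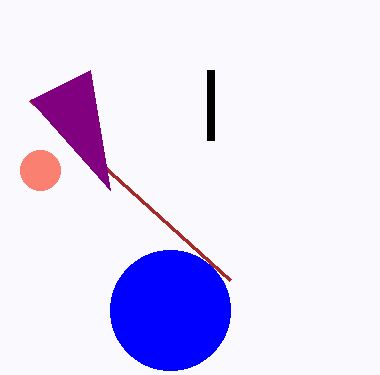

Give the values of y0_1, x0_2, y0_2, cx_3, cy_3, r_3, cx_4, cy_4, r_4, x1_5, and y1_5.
y0_1 = 280, x0_2 = 210, y0_2 = 70, cx_3 = 170, cy_3 = 310, r_3 = 60, cx_4 = 40, cy_4 = 170, r_4 = 20, x1_5 = 90, y1_5 = 70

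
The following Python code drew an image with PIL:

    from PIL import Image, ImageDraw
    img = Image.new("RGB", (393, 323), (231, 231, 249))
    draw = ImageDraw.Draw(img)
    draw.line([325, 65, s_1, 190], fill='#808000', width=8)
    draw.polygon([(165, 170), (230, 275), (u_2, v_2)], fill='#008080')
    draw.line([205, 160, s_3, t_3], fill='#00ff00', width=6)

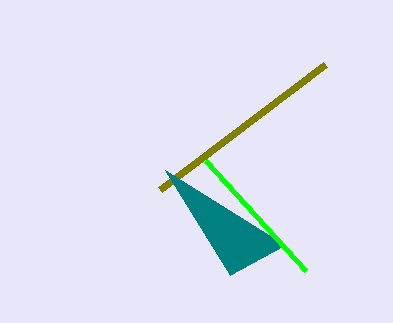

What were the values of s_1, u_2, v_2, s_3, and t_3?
s_1 = 160, u_2 = 285, v_2 = 245, s_3 = 305, t_3 = 270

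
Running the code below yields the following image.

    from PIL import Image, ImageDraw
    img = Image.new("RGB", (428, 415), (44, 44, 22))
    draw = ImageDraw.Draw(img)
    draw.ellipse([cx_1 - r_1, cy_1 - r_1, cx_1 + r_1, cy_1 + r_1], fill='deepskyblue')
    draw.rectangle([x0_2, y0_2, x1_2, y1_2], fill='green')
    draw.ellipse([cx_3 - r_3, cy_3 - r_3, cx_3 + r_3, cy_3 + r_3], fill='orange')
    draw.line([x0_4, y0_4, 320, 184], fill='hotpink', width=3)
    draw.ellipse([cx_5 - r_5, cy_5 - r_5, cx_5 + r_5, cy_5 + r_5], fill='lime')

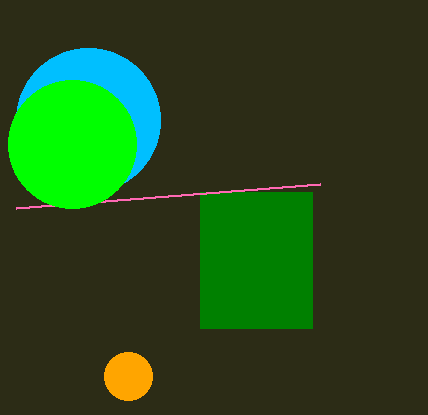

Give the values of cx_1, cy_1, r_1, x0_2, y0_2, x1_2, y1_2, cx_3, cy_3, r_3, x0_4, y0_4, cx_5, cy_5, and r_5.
cx_1 = 88, cy_1 = 120, r_1 = 72, x0_2 = 200, y0_2 = 192, x1_2 = 312, y1_2 = 328, cx_3 = 128, cy_3 = 376, r_3 = 24, x0_4 = 16, y0_4 = 208, cx_5 = 72, cy_5 = 144, r_5 = 64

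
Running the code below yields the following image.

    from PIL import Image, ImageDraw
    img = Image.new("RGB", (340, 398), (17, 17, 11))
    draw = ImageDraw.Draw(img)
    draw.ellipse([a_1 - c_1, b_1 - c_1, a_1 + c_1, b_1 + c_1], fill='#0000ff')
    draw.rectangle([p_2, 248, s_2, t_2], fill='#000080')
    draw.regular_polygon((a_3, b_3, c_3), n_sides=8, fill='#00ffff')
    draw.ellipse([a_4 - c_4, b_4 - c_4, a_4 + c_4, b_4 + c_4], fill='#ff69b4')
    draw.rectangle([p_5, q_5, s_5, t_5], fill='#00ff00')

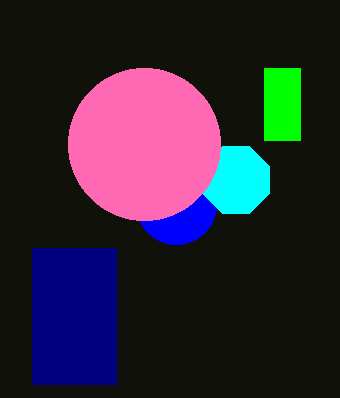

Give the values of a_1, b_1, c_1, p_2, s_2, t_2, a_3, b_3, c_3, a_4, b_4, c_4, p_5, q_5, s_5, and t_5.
a_1 = 176, b_1 = 204, c_1 = 40, p_2 = 32, s_2 = 116, t_2 = 384, a_3 = 236, b_3 = 180, c_3 = 36, a_4 = 144, b_4 = 144, c_4 = 76, p_5 = 264, q_5 = 68, s_5 = 300, t_5 = 140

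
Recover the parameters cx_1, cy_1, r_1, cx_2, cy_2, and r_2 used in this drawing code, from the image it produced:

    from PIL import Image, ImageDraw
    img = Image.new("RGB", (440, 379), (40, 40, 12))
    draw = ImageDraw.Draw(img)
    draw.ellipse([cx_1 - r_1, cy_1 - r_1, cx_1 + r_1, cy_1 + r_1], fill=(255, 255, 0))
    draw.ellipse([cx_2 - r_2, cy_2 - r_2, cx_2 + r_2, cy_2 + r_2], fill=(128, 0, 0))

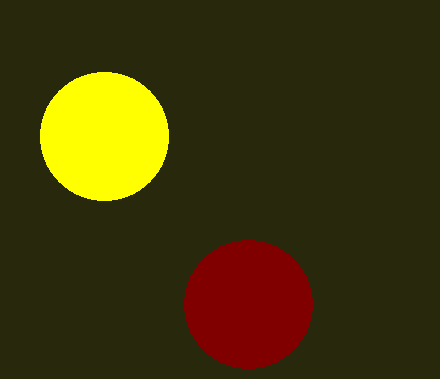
cx_1 = 104; cy_1 = 136; r_1 = 64; cx_2 = 248; cy_2 = 304; r_2 = 64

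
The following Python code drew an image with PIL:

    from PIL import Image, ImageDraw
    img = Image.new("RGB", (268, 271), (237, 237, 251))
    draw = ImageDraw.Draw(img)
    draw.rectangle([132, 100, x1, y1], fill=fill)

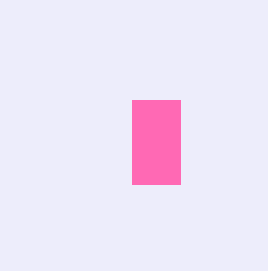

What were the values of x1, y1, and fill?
x1 = 180, y1 = 184, fill = 'hotpink'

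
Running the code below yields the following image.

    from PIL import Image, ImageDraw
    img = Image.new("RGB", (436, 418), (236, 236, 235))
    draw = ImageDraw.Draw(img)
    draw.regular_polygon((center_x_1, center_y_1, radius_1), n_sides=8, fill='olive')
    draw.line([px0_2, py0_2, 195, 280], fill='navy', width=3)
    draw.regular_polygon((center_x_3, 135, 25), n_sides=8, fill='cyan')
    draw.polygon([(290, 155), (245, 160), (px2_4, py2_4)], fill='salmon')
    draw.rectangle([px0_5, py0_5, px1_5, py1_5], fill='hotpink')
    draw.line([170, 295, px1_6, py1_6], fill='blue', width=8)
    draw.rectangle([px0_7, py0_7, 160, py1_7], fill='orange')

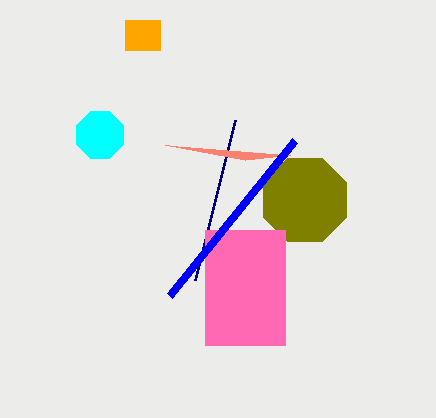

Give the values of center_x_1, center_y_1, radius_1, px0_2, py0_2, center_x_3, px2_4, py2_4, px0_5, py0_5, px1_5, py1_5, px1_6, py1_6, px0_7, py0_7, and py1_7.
center_x_1 = 305, center_y_1 = 200, radius_1 = 45, px0_2 = 235, py0_2 = 120, center_x_3 = 100, px2_4 = 165, py2_4 = 145, px0_5 = 205, py0_5 = 230, px1_5 = 285, py1_5 = 345, px1_6 = 295, py1_6 = 140, px0_7 = 125, py0_7 = 20, py1_7 = 50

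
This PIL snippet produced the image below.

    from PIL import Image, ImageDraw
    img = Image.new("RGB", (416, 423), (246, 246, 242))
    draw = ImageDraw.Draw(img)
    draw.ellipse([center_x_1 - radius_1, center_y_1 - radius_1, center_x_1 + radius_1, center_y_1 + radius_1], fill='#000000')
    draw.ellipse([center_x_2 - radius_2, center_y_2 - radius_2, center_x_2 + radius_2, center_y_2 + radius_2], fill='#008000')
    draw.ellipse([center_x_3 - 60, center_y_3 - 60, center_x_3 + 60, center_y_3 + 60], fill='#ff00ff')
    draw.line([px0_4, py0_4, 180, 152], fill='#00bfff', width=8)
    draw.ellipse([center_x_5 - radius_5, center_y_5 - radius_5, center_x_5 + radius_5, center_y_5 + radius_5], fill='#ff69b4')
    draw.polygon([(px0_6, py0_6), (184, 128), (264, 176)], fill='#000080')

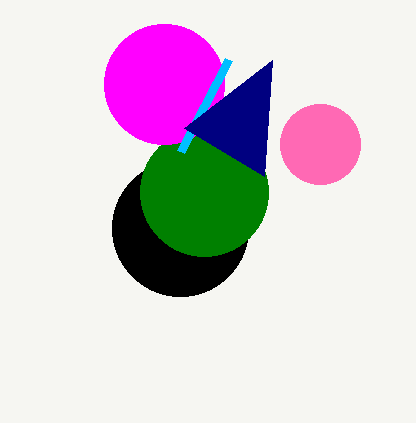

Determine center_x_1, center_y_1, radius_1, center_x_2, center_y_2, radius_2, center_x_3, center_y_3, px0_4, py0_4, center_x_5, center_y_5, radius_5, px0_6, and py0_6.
center_x_1 = 180
center_y_1 = 228
radius_1 = 68
center_x_2 = 204
center_y_2 = 192
radius_2 = 64
center_x_3 = 164
center_y_3 = 84
px0_4 = 228
py0_4 = 60
center_x_5 = 320
center_y_5 = 144
radius_5 = 40
px0_6 = 272
py0_6 = 60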